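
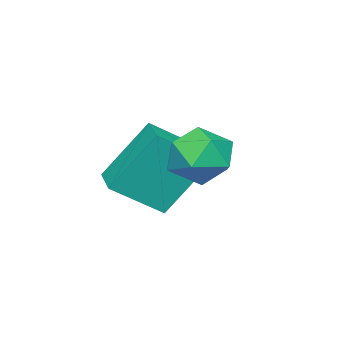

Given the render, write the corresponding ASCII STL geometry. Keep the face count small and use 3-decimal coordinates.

solid 
facet normal -0.693 -0.719 0.054
outer loop
vertex -3.348 2.172 4.16
vertex -4.116 2.859 3.452
vertex -2.766 1.517 2.893
endloop
endfacet
facet normal 0.614 -0.550 0.566
outer loop
vertex -2.184 2.121 2.848
vertex -3.348 2.172 4.16
vertex -2.766 1.517 2.893
endloop
endfacet
facet normal -0.693 -0.719 0.054
outer loop
vertex -2.766 1.517 2.893
vertex -4.116 2.859 3.452
vertex -3.534 2.204 2.185
endloop
endfacet
facet normal 0.378 -0.425 -0.822
outer loop
vertex -3.534 2.204 2.185
vertex -2.184 2.121 2.848
vertex -2.766 1.517 2.893
endloop
endfacet
facet normal -0.378 0.425 0.822
outer loop
vertex -3.348 2.172 4.16
vertex -3.534 3.463 3.407
vertex -4.116 2.859 3.452
endloop
endfacet
facet normal 0.614 -0.550 0.566
outer loop
vertex -2.766 2.776 4.115
vertex -3.348 2.172 4.16
vertex -2.184 2.121 2.848
endloop
endfacet
facet normal -0.378 0.425 0.822
outer loop
vertex -2.766 2.776 4.115
vertex -3.534 3.463 3.407
vertex -3.348 2.172 4.16
endloop
endfacet
facet normal -0.614 0.550 -0.566
outer loop
vertex -4.116 2.859 3.452
vertex -3.534 3.463 3.407
vertex -3.534 2.204 2.185
endloop
endfacet
facet normal 0.378 -0.425 -0.822
outer loop
vertex -2.952 2.808 2.14
vertex -2.184 2.121 2.848
vertex -3.534 2.204 2.185
endloop
endfacet
facet normal -0.614 0.550 -0.566
outer loop
vertex -3.534 2.204 2.185
vertex -3.534 3.463 3.407
vertex -2.952 2.808 2.14
endloop
endfacet
facet normal 0.693 0.719 -0.054
outer loop
vertex -2.952 2.808 2.14
vertex -2.766 2.776 4.115
vertex -2.184 2.121 2.848
endloop
endfacet
facet normal 0.693 0.719 -0.054
outer loop
vertex -3.534 3.463 3.407
vertex -2.766 2.776 4.115
vertex -2.952 2.808 2.14
endloop
endfacet
facet normal -0.964 0.262 -0.045
outer loop
vertex -2.962 4.15 3.512
vertex -3.122 3.636 3.95
vertex -2.963 4.265 4.197
endloop
endfacet
facet normal -0.542 0.829 -0.140
outer loop
vertex -2.962 4.15 3.512
vertex -2.963 4.265 4.197
vertex -2.457 4.529 3.801
endloop
endfacet
facet normal -0.123 0.700 -0.703
outer loop
vertex -2.962 4.15 3.512
vertex -2.457 4.529 3.801
vertex -2.304 4.063 3.31
endloop
endfacet
facet normal -0.287 0.054 -0.957
outer loop
vertex -2.962 4.15 3.512
vertex -2.304 4.063 3.31
vertex -2.715 3.511 3.402
endloop
endfacet
facet normal -0.807 -0.217 -0.550
outer loop
vertex -2.962 4.15 3.512
vertex -2.715 3.511 3.402
vertex -3.122 3.636 3.95
endloop
endfacet
facet normal -0.125 0.892 0.435
outer loop
vertex -2.457 4.529 3.801
vertex -2.963 4.265 4.197
vertex -2.305 4.249 4.418
endloop
endfacet
facet normal -0.808 -0.027 0.589
outer loop
vertex -2.963 4.265 4.197
vertex -3.122 3.636 3.95
vertex -2.716 3.697 4.51
endloop
endfacet
facet normal -0.553 -0.802 -0.228
outer loop
vertex -3.122 3.636 3.95
vertex -2.715 3.511 3.402
vertex -2.563 3.231 4.019
endloop
endfacet
facet normal 0.289 -0.363 -0.886
outer loop
vertex -2.715 3.511 3.402
vertex -2.304 4.063 3.31
vertex -2.057 3.495 3.623
endloop
endfacet
facet normal 0.554 0.683 -0.476
outer loop
vertex -2.304 4.063 3.31
vertex -2.457 4.529 3.801
vertex -1.898 4.124 3.87
endloop
endfacet
facet normal 0.287 -0.054 0.957
outer loop
vertex -2.058 3.61 4.308
vertex -2.305 4.249 4.418
vertex -2.716 3.697 4.51
endloop
endfacet
facet normal 0.123 -0.700 0.703
outer loop
vertex -2.058 3.61 4.308
vertex -2.716 3.697 4.51
vertex -2.563 3.231 4.019
endloop
endfacet
facet normal 0.542 -0.829 0.140
outer loop
vertex -2.058 3.61 4.308
vertex -2.563 3.231 4.019
vertex -2.057 3.495 3.623
endloop
endfacet
facet normal 0.964 -0.262 0.045
outer loop
vertex -2.058 3.61 4.308
vertex -2.057 3.495 3.623
vertex -1.898 4.124 3.87
endloop
endfacet
facet normal 0.807 0.217 0.550
outer loop
vertex -2.058 3.61 4.308
vertex -1.898 4.124 3.87
vertex -2.305 4.249 4.418
endloop
endfacet
facet normal -0.289 0.363 0.886
outer loop
vertex -2.716 3.697 4.51
vertex -2.305 4.249 4.418
vertex -2.963 4.265 4.197
endloop
endfacet
facet normal -0.554 -0.683 0.476
outer loop
vertex -2.563 3.231 4.019
vertex -2.716 3.697 4.51
vertex -3.122 3.636 3.95
endloop
endfacet
facet normal 0.125 -0.892 -0.435
outer loop
vertex -2.057 3.495 3.623
vertex -2.563 3.231 4.019
vertex -2.715 3.511 3.402
endloop
endfacet
facet normal 0.808 0.027 -0.589
outer loop
vertex -1.898 4.124 3.87
vertex -2.057 3.495 3.623
vertex -2.304 4.063 3.31
endloop
endfacet
facet normal 0.553 0.802 0.228
outer loop
vertex -2.305 4.249 4.418
vertex -1.898 4.124 3.87
vertex -2.457 4.529 3.801
endloop
endfacet

endsolid


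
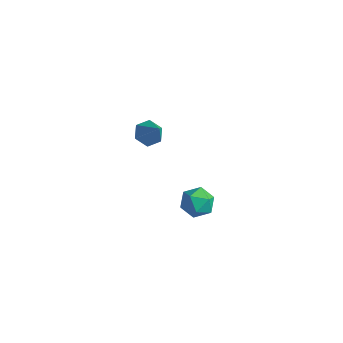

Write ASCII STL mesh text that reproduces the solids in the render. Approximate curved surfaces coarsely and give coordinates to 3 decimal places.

solid 
facet normal -0.618 0.161 -0.770
outer loop
vertex -1.772 -2.782 2.682
vertex -2.413 -3.038 3.143
vertex -2.199 -2.236 3.139
endloop
endfacet
facet normal 0.794 0.608 0.015
outer loop
vertex -1.772 -2.782 2.682
vertex -2.199 -2.236 3.139
vertex -1.407 -3.302 4.397
endloop
endfacet
facet normal -0.618 0.161 -0.770
outer loop
vertex -2.199 -2.236 3.139
vertex -2.413 -3.038 3.143
vertex -2.84 -2.492 3.6
endloop
endfacet
facet normal 0.115 0.792 0.599
outer loop
vertex -2.199 -2.236 3.139
vertex -2.84 -2.492 3.6
vertex -1.407 -3.302 4.397
endloop
endfacet
facet normal -0.617 0.162 -0.770
outer loop
vertex -2.84 -2.492 3.6
vertex -2.413 -3.038 3.143
vertex -3.054 -3.294 3.603
endloop
endfacet
facet normal -0.431 0.118 0.895
outer loop
vertex -2.84 -2.492 3.6
vertex -3.054 -3.294 3.603
vertex -1.407 -3.302 4.397
endloop
endfacet
facet normal -0.617 0.163 -0.770
outer loop
vertex -3.054 -3.294 3.603
vertex -2.413 -3.038 3.143
vertex -2.628 -3.84 3.146
endloop
endfacet
facet normal -0.296 -0.738 0.606
outer loop
vertex -3.054 -3.294 3.603
vertex -2.628 -3.84 3.146
vertex -1.407 -3.302 4.397
endloop
endfacet
facet normal -0.617 0.162 -0.770
outer loop
vertex -2.628 -3.84 3.146
vertex -2.413 -3.038 3.143
vertex -1.986 -3.584 2.686
endloop
endfacet
facet normal 0.384 -0.923 0.022
outer loop
vertex -2.628 -3.84 3.146
vertex -1.986 -3.584 2.686
vertex -1.407 -3.302 4.397
endloop
endfacet
facet normal -0.618 0.161 -0.770
outer loop
vertex -1.986 -3.584 2.686
vertex -2.413 -3.038 3.143
vertex -1.772 -2.782 2.682
endloop
endfacet
facet normal 0.929 -0.249 -0.273
outer loop
vertex -1.986 -3.584 2.686
vertex -1.772 -2.782 2.682
vertex -1.407 -3.302 4.397
endloop
endfacet
facet normal 0.168 0.092 0.981
outer loop
vertex -1.087 -0.349 -2.824
vertex -0.959 -1.39 -2.748
vertex -0.132 -0.772 -2.948
endloop
endfacet
facet normal 0.381 0.676 0.631
outer loop
vertex -1.087 -0.349 -2.824
vertex -0.132 -0.772 -2.948
vertex -0.451 0.002 -3.585
endloop
endfacet
facet normal -0.182 0.942 0.282
outer loop
vertex -1.087 -0.349 -2.824
vertex -0.451 0.002 -3.585
vertex -1.476 -0.138 -3.778
endloop
endfacet
facet normal -0.743 0.522 0.419
outer loop
vertex -1.087 -0.349 -2.824
vertex -1.476 -0.138 -3.778
vertex -1.789 -0.998 -3.261
endloop
endfacet
facet normal -0.527 -0.003 0.850
outer loop
vertex -1.087 -0.349 -2.824
vertex -1.789 -0.998 -3.261
vertex -0.959 -1.39 -2.748
endloop
endfacet
facet normal 0.867 0.477 0.146
outer loop
vertex -0.451 0.002 -3.585
vertex -0.132 -0.772 -2.948
vertex 0.069 -0.822 -3.979
endloop
endfacet
facet normal 0.522 -0.467 0.714
outer loop
vertex -0.132 -0.772 -2.948
vertex -0.959 -1.39 -2.748
vertex -0.244 -1.682 -3.462
endloop
endfacet
facet normal -0.603 -0.620 0.502
outer loop
vertex -0.959 -1.39 -2.748
vertex -1.789 -0.998 -3.261
vertex -1.269 -1.822 -3.655
endloop
endfacet
facet normal -0.953 0.229 -0.197
outer loop
vertex -1.789 -0.998 -3.261
vertex -1.476 -0.138 -3.778
vertex -1.588 -1.048 -4.292
endloop
endfacet
facet normal -0.046 0.908 -0.417
outer loop
vertex -1.476 -0.138 -3.778
vertex -0.451 0.002 -3.585
vertex -0.761 -0.43 -4.492
endloop
endfacet
facet normal 0.743 -0.522 -0.419
outer loop
vertex -0.633 -1.471 -4.416
vertex 0.069 -0.822 -3.979
vertex -0.244 -1.682 -3.462
endloop
endfacet
facet normal 0.182 -0.942 -0.282
outer loop
vertex -0.633 -1.471 -4.416
vertex -0.244 -1.682 -3.462
vertex -1.269 -1.822 -3.655
endloop
endfacet
facet normal -0.381 -0.676 -0.631
outer loop
vertex -0.633 -1.471 -4.416
vertex -1.269 -1.822 -3.655
vertex -1.588 -1.048 -4.292
endloop
endfacet
facet normal -0.168 -0.092 -0.981
outer loop
vertex -0.633 -1.471 -4.416
vertex -1.588 -1.048 -4.292
vertex -0.761 -0.43 -4.492
endloop
endfacet
facet normal 0.527 0.003 -0.850
outer loop
vertex -0.633 -1.471 -4.416
vertex -0.761 -0.43 -4.492
vertex 0.069 -0.822 -3.979
endloop
endfacet
facet normal 0.953 -0.229 0.197
outer loop
vertex -0.244 -1.682 -3.462
vertex 0.069 -0.822 -3.979
vertex -0.132 -0.772 -2.948
endloop
endfacet
facet normal 0.046 -0.908 0.417
outer loop
vertex -1.269 -1.822 -3.655
vertex -0.244 -1.682 -3.462
vertex -0.959 -1.39 -2.748
endloop
endfacet
facet normal -0.867 -0.477 -0.146
outer loop
vertex -1.588 -1.048 -4.292
vertex -1.269 -1.822 -3.655
vertex -1.789 -0.998 -3.261
endloop
endfacet
facet normal -0.522 0.467 -0.714
outer loop
vertex -0.761 -0.43 -4.492
vertex -1.588 -1.048 -4.292
vertex -1.476 -0.138 -3.778
endloop
endfacet
facet normal 0.603 0.620 -0.502
outer loop
vertex 0.069 -0.822 -3.979
vertex -0.761 -0.43 -4.492
vertex -0.451 0.002 -3.585
endloop
endfacet

endsolid


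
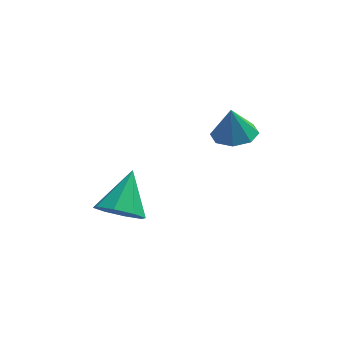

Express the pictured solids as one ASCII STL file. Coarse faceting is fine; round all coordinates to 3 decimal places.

solid 
facet normal 0.110 -0.042 -0.993
outer loop
vertex 1.5 -0.222 -0.253
vertex 0.585 -0.099 -0.36
vertex 1.322 0.466 -0.302
endloop
endfacet
facet normal 0.752 0.238 0.615
outer loop
vertex 1.5 -0.222 -0.253
vertex 1.322 0.466 -0.302
vertex 0.435 -0.041 0.98
endloop
endfacet
facet normal 0.111 -0.043 -0.993
outer loop
vertex 1.322 0.466 -0.302
vertex 0.585 -0.099 -0.36
vertex 0.711 0.822 -0.386
endloop
endfacet
facet normal 0.363 0.753 0.549
outer loop
vertex 1.322 0.466 -0.302
vertex 0.711 0.822 -0.386
vertex 0.435 -0.041 0.98
endloop
endfacet
facet normal 0.112 -0.043 -0.993
outer loop
vertex 0.711 0.822 -0.386
vertex 0.585 -0.099 -0.36
vertex 0.027 0.639 -0.455
endloop
endfacet
facet normal -0.272 0.837 0.474
outer loop
vertex 0.711 0.822 -0.386
vertex 0.027 0.639 -0.455
vertex 0.435 -0.041 0.98
endloop
endfacet
facet normal 0.111 -0.044 -0.993
outer loop
vertex 0.027 0.639 -0.455
vertex 0.585 -0.099 -0.36
vertex -0.331 0.023 -0.468
endloop
endfacet
facet normal -0.783 0.446 0.434
outer loop
vertex 0.027 0.639 -0.455
vertex -0.331 0.023 -0.468
vertex 0.435 -0.041 0.98
endloop
endfacet
facet normal 0.111 -0.043 -0.993
outer loop
vertex -0.331 0.023 -0.468
vertex 0.585 -0.099 -0.36
vertex -0.152 -0.664 -0.418
endloop
endfacet
facet normal -0.871 -0.194 0.452
outer loop
vertex -0.331 0.023 -0.468
vertex -0.152 -0.664 -0.418
vertex 0.435 -0.041 0.98
endloop
endfacet
facet normal 0.111 -0.043 -0.993
outer loop
vertex -0.152 -0.664 -0.418
vertex 0.585 -0.099 -0.36
vertex 0.459 -1.02 -0.334
endloop
endfacet
facet normal -0.483 -0.706 0.518
outer loop
vertex -0.152 -0.664 -0.418
vertex 0.459 -1.02 -0.334
vertex 0.435 -0.041 0.98
endloop
endfacet
facet normal 0.110 -0.043 -0.993
outer loop
vertex 0.459 -1.02 -0.334
vertex 0.585 -0.099 -0.36
vertex 1.143 -0.837 -0.266
endloop
endfacet
facet normal 0.153 -0.791 0.592
outer loop
vertex 0.459 -1.02 -0.334
vertex 1.143 -0.837 -0.266
vertex 0.435 -0.041 0.98
endloop
endfacet
facet normal 0.110 -0.043 -0.993
outer loop
vertex 1.143 -0.837 -0.266
vertex 0.585 -0.099 -0.36
vertex 1.5 -0.222 -0.253
endloop
endfacet
facet normal 0.664 -0.399 0.632
outer loop
vertex 1.143 -0.837 -0.266
vertex 1.5 -0.222 -0.253
vertex 0.435 -0.041 0.98
endloop
endfacet
facet normal -0.271 -0.717 -0.643
outer loop
vertex -2.963 -1.626 -4.023
vertex -3.799 -1.833 -3.44
vertex -3.598 -1.195 -4.236
endloop
endfacet
facet normal 0.604 0.708 -0.367
outer loop
vertex -2.963 -1.626 -4.023
vertex -3.598 -1.195 -4.236
vertex -3.261 -0.407 -2.16
endloop
endfacet
facet normal -0.271 -0.717 -0.643
outer loop
vertex -3.598 -1.195 -4.236
vertex -3.799 -1.833 -3.44
vertex -4.35 -1.138 -3.983
endloop
endfacet
facet normal -0.046 0.936 -0.348
outer loop
vertex -3.598 -1.195 -4.236
vertex -4.35 -1.138 -3.983
vertex -3.261 -0.407 -2.16
endloop
endfacet
facet normal -0.271 -0.717 -0.642
outer loop
vertex -4.35 -1.138 -3.983
vertex -3.799 -1.833 -3.44
vertex -4.78 -1.488 -3.411
endloop
endfacet
facet normal -0.600 0.799 0.038
outer loop
vertex -4.35 -1.138 -3.983
vertex -4.78 -1.488 -3.411
vertex -3.261 -0.407 -2.16
endloop
endfacet
facet normal -0.271 -0.716 -0.643
outer loop
vertex -4.78 -1.488 -3.411
vertex -3.799 -1.833 -3.44
vertex -4.635 -2.04 -2.857
endloop
endfacet
facet normal -0.734 0.376 0.566
outer loop
vertex -4.78 -1.488 -3.411
vertex -4.635 -2.04 -2.857
vertex -3.261 -0.407 -2.16
endloop
endfacet
facet normal -0.271 -0.716 -0.643
outer loop
vertex -4.635 -2.04 -2.857
vertex -3.799 -1.833 -3.44
vertex -4.001 -2.471 -2.644
endloop
endfacet
facet normal -0.369 -0.085 0.926
outer loop
vertex -4.635 -2.04 -2.857
vertex -4.001 -2.471 -2.644
vertex -3.261 -0.407 -2.16
endloop
endfacet
facet normal -0.270 -0.717 -0.643
outer loop
vertex -4.001 -2.471 -2.644
vertex -3.799 -1.833 -3.44
vertex -3.248 -2.528 -2.897
endloop
endfacet
facet normal 0.281 -0.313 0.907
outer loop
vertex -4.001 -2.471 -2.644
vertex -3.248 -2.528 -2.897
vertex -3.261 -0.407 -2.16
endloop
endfacet
facet normal -0.271 -0.717 -0.643
outer loop
vertex -3.248 -2.528 -2.897
vertex -3.799 -1.833 -3.44
vertex -2.819 -2.178 -3.468
endloop
endfacet
facet normal 0.836 -0.176 0.520
outer loop
vertex -3.248 -2.528 -2.897
vertex -2.819 -2.178 -3.468
vertex -3.261 -0.407 -2.16
endloop
endfacet
facet normal -0.271 -0.717 -0.643
outer loop
vertex -2.819 -2.178 -3.468
vertex -3.799 -1.833 -3.44
vertex -2.963 -1.626 -4.023
endloop
endfacet
facet normal 0.969 0.247 -0.006
outer loop
vertex -2.819 -2.178 -3.468
vertex -2.963 -1.626 -4.023
vertex -3.261 -0.407 -2.16
endloop
endfacet

endsolid


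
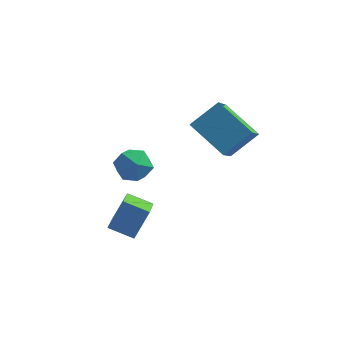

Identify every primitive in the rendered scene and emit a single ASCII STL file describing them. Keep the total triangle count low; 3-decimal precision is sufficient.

solid 
facet normal -0.799 0.353 0.487
outer loop
vertex -1.652 3.26 -2.678
vertex -1.195 3.065 -1.787
vertex -1.069 3.971 -2.237
endloop
endfacet
facet normal -0.720 0.679 -0.142
outer loop
vertex -1.652 3.26 -2.678
vertex -1.069 3.971 -2.237
vertex -1.014 3.818 -3.244
endloop
endfacet
facet normal -0.736 0.180 -0.653
outer loop
vertex -1.652 3.26 -2.678
vertex -1.014 3.818 -3.244
vertex -1.106 2.817 -3.416
endloop
endfacet
facet normal -0.825 -0.454 -0.338
outer loop
vertex -1.652 3.26 -2.678
vertex -1.106 2.817 -3.416
vertex -1.218 2.351 -2.516
endloop
endfacet
facet normal -0.863 -0.347 0.367
outer loop
vertex -1.652 3.26 -2.678
vertex -1.218 2.351 -2.516
vertex -1.195 3.065 -1.787
endloop
endfacet
facet normal -0.077 0.985 -0.154
outer loop
vertex -1.014 3.818 -3.244
vertex -1.069 3.971 -2.237
vertex -0.162 3.969 -2.704
endloop
endfacet
facet normal -0.202 0.458 0.866
outer loop
vertex -1.069 3.971 -2.237
vertex -1.195 3.065 -1.787
vertex -0.274 3.503 -1.804
endloop
endfacet
facet normal -0.306 -0.675 0.671
outer loop
vertex -1.195 3.065 -1.787
vertex -1.218 2.351 -2.516
vertex -0.366 2.502 -1.976
endloop
endfacet
facet normal -0.244 -0.849 -0.470
outer loop
vertex -1.218 2.351 -2.516
vertex -1.106 2.817 -3.416
vertex -0.311 2.349 -2.983
endloop
endfacet
facet normal -0.103 0.178 -0.979
outer loop
vertex -1.106 2.817 -3.416
vertex -1.014 3.818 -3.244
vertex -0.185 3.255 -3.433
endloop
endfacet
facet normal 0.825 0.454 0.338
outer loop
vertex 0.272 3.06 -2.542
vertex -0.162 3.969 -2.704
vertex -0.274 3.503 -1.804
endloop
endfacet
facet normal 0.736 -0.180 0.653
outer loop
vertex 0.272 3.06 -2.542
vertex -0.274 3.503 -1.804
vertex -0.366 2.502 -1.976
endloop
endfacet
facet normal 0.720 -0.679 0.142
outer loop
vertex 0.272 3.06 -2.542
vertex -0.366 2.502 -1.976
vertex -0.311 2.349 -2.983
endloop
endfacet
facet normal 0.799 -0.353 -0.487
outer loop
vertex 0.272 3.06 -2.542
vertex -0.311 2.349 -2.983
vertex -0.185 3.255 -3.433
endloop
endfacet
facet normal 0.863 0.347 -0.367
outer loop
vertex 0.272 3.06 -2.542
vertex -0.185 3.255 -3.433
vertex -0.162 3.969 -2.704
endloop
endfacet
facet normal 0.244 0.849 0.470
outer loop
vertex -0.274 3.503 -1.804
vertex -0.162 3.969 -2.704
vertex -1.069 3.971 -2.237
endloop
endfacet
facet normal 0.103 -0.178 0.979
outer loop
vertex -0.366 2.502 -1.976
vertex -0.274 3.503 -1.804
vertex -1.195 3.065 -1.787
endloop
endfacet
facet normal 0.077 -0.985 0.154
outer loop
vertex -0.311 2.349 -2.983
vertex -0.366 2.502 -1.976
vertex -1.218 2.351 -2.516
endloop
endfacet
facet normal 0.202 -0.458 -0.866
outer loop
vertex -0.185 3.255 -3.433
vertex -0.311 2.349 -2.983
vertex -1.106 2.817 -3.416
endloop
endfacet
facet normal 0.306 0.675 -0.671
outer loop
vertex -0.162 3.969 -2.704
vertex -0.185 3.255 -3.433
vertex -1.014 3.818 -3.244
endloop
endfacet
facet normal -0.339 -0.473 -0.813
outer loop
vertex -0.779 -1.327 -3.194
vertex -0.992 0.316 -4.061
vertex 0.407 -1.409 -3.64
endloop
endfacet
facet normal 0.114 -0.879 0.464
outer loop
vertex 0.932 -0.676 -2.379
vertex -0.779 -1.327 -3.194
vertex 0.407 -1.409 -3.64
endloop
endfacet
facet normal -0.339 -0.473 -0.813
outer loop
vertex 0.407 -1.409 -3.64
vertex -0.992 0.316 -4.061
vertex 0.194 0.234 -4.507
endloop
endfacet
facet normal 0.934 -0.064 -0.351
outer loop
vertex 0.194 0.234 -4.507
vertex 0.932 -0.676 -2.379
vertex 0.407 -1.409 -3.64
endloop
endfacet
facet normal -0.934 0.064 0.351
outer loop
vertex -0.779 -1.327 -3.194
vertex -0.467 1.049 -2.8
vertex -0.992 0.316 -4.061
endloop
endfacet
facet normal 0.114 -0.879 0.464
outer loop
vertex -0.254 -0.594 -1.933
vertex -0.779 -1.327 -3.194
vertex 0.932 -0.676 -2.379
endloop
endfacet
facet normal -0.934 0.064 0.351
outer loop
vertex -0.254 -0.594 -1.933
vertex -0.467 1.049 -2.8
vertex -0.779 -1.327 -3.194
endloop
endfacet
facet normal -0.114 0.879 -0.464
outer loop
vertex -0.992 0.316 -4.061
vertex -0.467 1.049 -2.8
vertex 0.194 0.234 -4.507
endloop
endfacet
facet normal 0.934 -0.064 -0.351
outer loop
vertex 0.719 0.967 -3.246
vertex 0.932 -0.676 -2.379
vertex 0.194 0.234 -4.507
endloop
endfacet
facet normal -0.114 0.879 -0.464
outer loop
vertex 0.194 0.234 -4.507
vertex -0.467 1.049 -2.8
vertex 0.719 0.967 -3.246
endloop
endfacet
facet normal 0.339 0.473 0.813
outer loop
vertex 0.719 0.967 -3.246
vertex -0.254 -0.594 -1.933
vertex 0.932 -0.676 -2.379
endloop
endfacet
facet normal 0.339 0.473 0.813
outer loop
vertex -0.467 1.049 -2.8
vertex -0.254 -0.594 -1.933
vertex 0.719 0.967 -3.246
endloop
endfacet
facet normal -0.638 -0.486 -0.597
outer loop
vertex 2.163 1.759 1.756
vertex 2.211 3.307 0.444
vertex 3.818 0.842 0.735
endloop
endfacet
facet normal -0.024 -0.763 0.646
outer loop
vertex 4.909 1.673 1.756
vertex 2.163 1.759 1.756
vertex 3.818 0.842 0.735
endloop
endfacet
facet normal -0.638 -0.486 -0.597
outer loop
vertex 3.818 0.842 0.735
vertex 2.211 3.307 0.444
vertex 3.866 2.39 -0.577
endloop
endfacet
facet normal 0.770 -0.427 -0.475
outer loop
vertex 3.866 2.39 -0.577
vertex 4.909 1.673 1.756
vertex 3.818 0.842 0.735
endloop
endfacet
facet normal -0.770 0.427 0.475
outer loop
vertex 2.163 1.759 1.756
vertex 3.302 4.138 1.465
vertex 2.211 3.307 0.444
endloop
endfacet
facet normal -0.024 -0.763 0.646
outer loop
vertex 3.254 2.59 2.777
vertex 2.163 1.759 1.756
vertex 4.909 1.673 1.756
endloop
endfacet
facet normal -0.770 0.427 0.475
outer loop
vertex 3.254 2.59 2.777
vertex 3.302 4.138 1.465
vertex 2.163 1.759 1.756
endloop
endfacet
facet normal 0.024 0.763 -0.646
outer loop
vertex 2.211 3.307 0.444
vertex 3.302 4.138 1.465
vertex 3.866 2.39 -0.577
endloop
endfacet
facet normal 0.770 -0.427 -0.475
outer loop
vertex 4.957 3.221 0.444
vertex 4.909 1.673 1.756
vertex 3.866 2.39 -0.577
endloop
endfacet
facet normal 0.024 0.763 -0.646
outer loop
vertex 3.866 2.39 -0.577
vertex 3.302 4.138 1.465
vertex 4.957 3.221 0.444
endloop
endfacet
facet normal 0.638 0.486 0.597
outer loop
vertex 4.957 3.221 0.444
vertex 3.254 2.59 2.777
vertex 4.909 1.673 1.756
endloop
endfacet
facet normal 0.638 0.486 0.597
outer loop
vertex 3.302 4.138 1.465
vertex 3.254 2.59 2.777
vertex 4.957 3.221 0.444
endloop
endfacet

endsolid


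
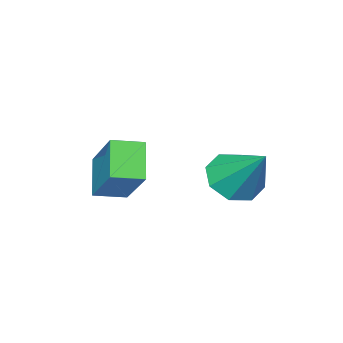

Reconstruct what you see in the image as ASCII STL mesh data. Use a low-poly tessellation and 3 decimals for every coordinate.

solid 
facet normal -0.819 0.545 -0.181
outer loop
vertex 2.393 -3.157 4.054
vertex 3.025 -2.502 3.169
vertex 1.826 -4.466 2.681
endloop
endfacet
facet normal -0.498 -0.516 0.697
outer loop
vertex 2.595 -4.978 2.851
vertex 2.393 -3.157 4.054
vertex 1.826 -4.466 2.681
endloop
endfacet
facet normal -0.819 0.545 -0.181
outer loop
vertex 1.826 -4.466 2.681
vertex 3.025 -2.502 3.169
vertex 2.458 -3.811 1.796
endloop
endfacet
facet normal -0.287 -0.661 -0.694
outer loop
vertex 2.458 -3.811 1.796
vertex 2.595 -4.978 2.851
vertex 1.826 -4.466 2.681
endloop
endfacet
facet normal 0.287 0.661 0.694
outer loop
vertex 2.393 -3.157 4.054
vertex 3.794 -3.014 3.339
vertex 3.025 -2.502 3.169
endloop
endfacet
facet normal -0.498 -0.516 0.697
outer loop
vertex 3.162 -3.669 4.224
vertex 2.393 -3.157 4.054
vertex 2.595 -4.978 2.851
endloop
endfacet
facet normal 0.287 0.661 0.694
outer loop
vertex 3.162 -3.669 4.224
vertex 3.794 -3.014 3.339
vertex 2.393 -3.157 4.054
endloop
endfacet
facet normal 0.498 0.516 -0.697
outer loop
vertex 3.025 -2.502 3.169
vertex 3.794 -3.014 3.339
vertex 2.458 -3.811 1.796
endloop
endfacet
facet normal -0.287 -0.661 -0.694
outer loop
vertex 3.227 -4.323 1.966
vertex 2.595 -4.978 2.851
vertex 2.458 -3.811 1.796
endloop
endfacet
facet normal 0.498 0.516 -0.697
outer loop
vertex 2.458 -3.811 1.796
vertex 3.794 -3.014 3.339
vertex 3.227 -4.323 1.966
endloop
endfacet
facet normal 0.819 -0.545 0.181
outer loop
vertex 3.227 -4.323 1.966
vertex 3.162 -3.669 4.224
vertex 2.595 -4.978 2.851
endloop
endfacet
facet normal 0.819 -0.545 0.181
outer loop
vertex 3.794 -3.014 3.339
vertex 3.162 -3.669 4.224
vertex 3.227 -4.323 1.966
endloop
endfacet
facet normal -0.117 -0.690 -0.715
outer loop
vertex 0.977 -2.391 2.898
vertex 0.384 -1.878 2.5
vertex 1.257 -1.974 2.45
endloop
endfacet
facet normal 0.871 -0.061 0.488
outer loop
vertex 0.977 -2.391 2.898
vertex 1.257 -1.974 2.45
vertex 0.596 -0.622 3.8
endloop
endfacet
facet normal -0.117 -0.689 -0.715
outer loop
vertex 1.257 -1.974 2.45
vertex 0.384 -1.878 2.5
vertex 1.026 -1.5 2.031
endloop
endfacet
facet normal 0.899 0.439 0.001
outer loop
vertex 1.257 -1.974 2.45
vertex 1.026 -1.5 2.031
vertex 0.596 -0.622 3.8
endloop
endfacet
facet normal -0.116 -0.690 -0.714
outer loop
vertex 1.026 -1.5 2.031
vertex 0.384 -1.878 2.5
vertex 0.418 -1.248 1.886
endloop
endfacet
facet normal 0.427 0.847 -0.317
outer loop
vertex 1.026 -1.5 2.031
vertex 0.418 -1.248 1.886
vertex 0.596 -0.622 3.8
endloop
endfacet
facet normal -0.117 -0.690 -0.714
outer loop
vertex 0.418 -1.248 1.886
vertex 0.384 -1.878 2.5
vertex -0.21 -1.364 2.101
endloop
endfacet
facet normal -0.265 0.923 -0.277
outer loop
vertex 0.418 -1.248 1.886
vertex -0.21 -1.364 2.101
vertex 0.596 -0.622 3.8
endloop
endfacet
facet normal -0.117 -0.690 -0.715
outer loop
vertex -0.21 -1.364 2.101
vertex 0.384 -1.878 2.5
vertex -0.489 -1.782 2.55
endloop
endfacet
facet normal -0.777 0.622 0.097
outer loop
vertex -0.21 -1.364 2.101
vertex -0.489 -1.782 2.55
vertex 0.596 -0.622 3.8
endloop
endfacet
facet normal -0.117 -0.690 -0.714
outer loop
vertex -0.489 -1.782 2.55
vertex 0.384 -1.878 2.5
vertex -0.258 -2.255 2.969
endloop
endfacet
facet normal -0.803 0.124 0.583
outer loop
vertex -0.489 -1.782 2.55
vertex -0.258 -2.255 2.969
vertex 0.596 -0.622 3.8
endloop
endfacet
facet normal -0.117 -0.689 -0.715
outer loop
vertex -0.258 -2.255 2.969
vertex 0.384 -1.878 2.5
vertex 0.35 -2.508 3.113
endloop
endfacet
facet normal -0.331 -0.284 0.900
outer loop
vertex -0.258 -2.255 2.969
vertex 0.35 -2.508 3.113
vertex 0.596 -0.622 3.8
endloop
endfacet
facet normal -0.117 -0.689 -0.715
outer loop
vertex 0.35 -2.508 3.113
vertex 0.384 -1.878 2.5
vertex 0.977 -2.391 2.898
endloop
endfacet
facet normal 0.362 -0.360 0.860
outer loop
vertex 0.35 -2.508 3.113
vertex 0.977 -2.391 2.898
vertex 0.596 -0.622 3.8
endloop
endfacet

endsolid


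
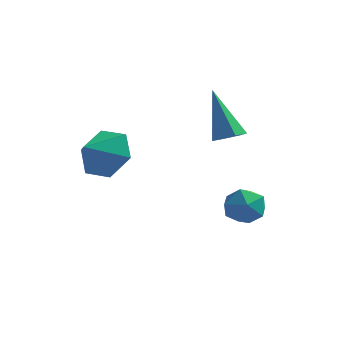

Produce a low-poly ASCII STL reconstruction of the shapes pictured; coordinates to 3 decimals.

solid 
facet normal 0.280 0.814 -0.509
outer loop
vertex -2.049 -3.86 -1.229
vertex -2.48 -3.256 -0.5
vertex -1.485 -3.545 -0.414
endloop
endfacet
facet normal 0.448 -0.894 0.036
outer loop
vertex -2.049 -3.86 -1.229
vertex -1.485 -3.545 -0.414
vertex -2.8 -4.184 0.08
endloop
endfacet
facet normal 0.280 0.814 -0.509
outer loop
vertex -1.485 -3.545 -0.414
vertex -2.48 -3.256 -0.5
vertex -1.916 -2.941 0.315
endloop
endfacet
facet normal 0.506 -0.493 0.708
outer loop
vertex -1.485 -3.545 -0.414
vertex -1.916 -2.941 0.315
vertex -2.8 -4.184 0.08
endloop
endfacet
facet normal 0.281 0.814 -0.509
outer loop
vertex -1.916 -2.941 0.315
vertex -2.48 -3.256 -0.5
vertex -2.911 -2.652 0.228
endloop
endfacet
facet normal -0.117 -0.104 0.988
outer loop
vertex -1.916 -2.941 0.315
vertex -2.911 -2.652 0.228
vertex -2.8 -4.184 0.08
endloop
endfacet
facet normal 0.281 0.814 -0.509
outer loop
vertex -2.911 -2.652 0.228
vertex -2.48 -3.256 -0.5
vertex -3.475 -2.967 -0.587
endloop
endfacet
facet normal -0.795 -0.115 0.595
outer loop
vertex -2.911 -2.652 0.228
vertex -3.475 -2.967 -0.587
vertex -2.8 -4.184 0.08
endloop
endfacet
facet normal 0.281 0.814 -0.509
outer loop
vertex -3.475 -2.967 -0.587
vertex -2.48 -3.256 -0.5
vertex -3.044 -3.571 -1.315
endloop
endfacet
facet normal -0.853 -0.516 -0.077
outer loop
vertex -3.475 -2.967 -0.587
vertex -3.044 -3.571 -1.315
vertex -2.8 -4.184 0.08
endloop
endfacet
facet normal 0.280 0.814 -0.509
outer loop
vertex -3.044 -3.571 -1.315
vertex -2.48 -3.256 -0.5
vertex -2.049 -3.86 -1.229
endloop
endfacet
facet normal -0.232 -0.905 -0.357
outer loop
vertex -3.044 -3.571 -1.315
vertex -2.049 -3.86 -1.229
vertex -2.8 -4.184 0.08
endloop
endfacet
facet normal -0.478 0.443 0.759
outer loop
vertex 1.14 0.106 -2.867
vertex 0.472 -0.341 -3.027
vertex 1.039 -0.623 -2.505
endloop
endfacet
facet normal 0.223 0.409 0.885
outer loop
vertex 1.14 0.106 -2.867
vertex 1.039 -0.623 -2.505
vertex 1.776 -0.406 -2.791
endloop
endfacet
facet normal 0.560 0.748 0.357
outer loop
vertex 1.14 0.106 -2.867
vertex 1.776 -0.406 -2.791
vertex 1.665 0.01 -3.489
endloop
endfacet
facet normal 0.067 0.993 -0.097
outer loop
vertex 1.14 0.106 -2.867
vertex 1.665 0.01 -3.489
vertex 0.859 0.05 -3.635
endloop
endfacet
facet normal -0.575 0.804 0.152
outer loop
vertex 1.14 0.106 -2.867
vertex 0.859 0.05 -3.635
vertex 0.472 -0.341 -3.027
endloop
endfacet
facet normal 0.418 -0.279 0.865
outer loop
vertex 1.776 -0.406 -2.791
vertex 1.039 -0.623 -2.505
vertex 1.501 -1.17 -2.905
endloop
endfacet
facet normal -0.718 -0.223 0.659
outer loop
vertex 1.039 -0.623 -2.505
vertex 0.472 -0.341 -3.027
vertex 0.695 -1.13 -3.051
endloop
endfacet
facet normal -0.874 0.363 -0.323
outer loop
vertex 0.472 -0.341 -3.027
vertex 0.859 0.05 -3.635
vertex 0.584 -0.714 -3.749
endloop
endfacet
facet normal 0.164 0.669 -0.725
outer loop
vertex 0.859 0.05 -3.635
vertex 1.665 0.01 -3.489
vertex 1.321 -0.497 -4.035
endloop
endfacet
facet normal 0.962 0.272 0.009
outer loop
vertex 1.665 0.01 -3.489
vertex 1.776 -0.406 -2.791
vertex 1.888 -0.779 -3.513
endloop
endfacet
facet normal -0.067 -0.993 0.097
outer loop
vertex 1.22 -1.226 -3.673
vertex 1.501 -1.17 -2.905
vertex 0.695 -1.13 -3.051
endloop
endfacet
facet normal -0.560 -0.748 -0.357
outer loop
vertex 1.22 -1.226 -3.673
vertex 0.695 -1.13 -3.051
vertex 0.584 -0.714 -3.749
endloop
endfacet
facet normal -0.223 -0.409 -0.885
outer loop
vertex 1.22 -1.226 -3.673
vertex 0.584 -0.714 -3.749
vertex 1.321 -0.497 -4.035
endloop
endfacet
facet normal 0.478 -0.443 -0.759
outer loop
vertex 1.22 -1.226 -3.673
vertex 1.321 -0.497 -4.035
vertex 1.888 -0.779 -3.513
endloop
endfacet
facet normal 0.575 -0.804 -0.152
outer loop
vertex 1.22 -1.226 -3.673
vertex 1.888 -0.779 -3.513
vertex 1.501 -1.17 -2.905
endloop
endfacet
facet normal -0.164 -0.669 0.725
outer loop
vertex 0.695 -1.13 -3.051
vertex 1.501 -1.17 -2.905
vertex 1.039 -0.623 -2.505
endloop
endfacet
facet normal -0.962 -0.272 -0.009
outer loop
vertex 0.584 -0.714 -3.749
vertex 0.695 -1.13 -3.051
vertex 0.472 -0.341 -3.027
endloop
endfacet
facet normal -0.418 0.279 -0.865
outer loop
vertex 1.321 -0.497 -4.035
vertex 0.584 -0.714 -3.749
vertex 0.859 0.05 -3.635
endloop
endfacet
facet normal 0.718 0.223 -0.659
outer loop
vertex 1.888 -0.779 -3.513
vertex 1.321 -0.497 -4.035
vertex 1.665 0.01 -3.489
endloop
endfacet
facet normal 0.874 -0.363 0.323
outer loop
vertex 1.501 -1.17 -2.905
vertex 1.888 -0.779 -3.513
vertex 1.776 -0.406 -2.791
endloop
endfacet
facet normal 0.392 -0.243 -0.887
outer loop
vertex 0.594 0.065 -0.415
vertex 0.238 0.468 -0.683
vertex 0.782 0.631 -0.487
endloop
endfacet
facet normal 0.744 -0.165 0.647
outer loop
vertex 0.594 0.065 -0.415
vertex 0.782 0.631 -0.487
vertex -0.578 0.972 1.163
endloop
endfacet
facet normal 0.392 -0.242 -0.887
outer loop
vertex 0.782 0.631 -0.487
vertex 0.238 0.468 -0.683
vertex 0.426 1.033 -0.754
endloop
endfacet
facet normal 0.587 0.739 0.331
outer loop
vertex 0.782 0.631 -0.487
vertex 0.426 1.033 -0.754
vertex -0.578 0.972 1.163
endloop
endfacet
facet normal 0.393 -0.242 -0.887
outer loop
vertex 0.426 1.033 -0.754
vertex 0.238 0.468 -0.683
vertex -0.117 0.87 -0.95
endloop
endfacet
facet normal -0.252 0.962 -0.101
outer loop
vertex 0.426 1.033 -0.754
vertex -0.117 0.87 -0.95
vertex -0.578 0.972 1.163
endloop
endfacet
facet normal 0.392 -0.243 -0.887
outer loop
vertex -0.117 0.87 -0.95
vertex 0.238 0.468 -0.683
vertex -0.305 0.305 -0.878
endloop
endfacet
facet normal -0.934 0.283 -0.217
outer loop
vertex -0.117 0.87 -0.95
vertex -0.305 0.305 -0.878
vertex -0.578 0.972 1.163
endloop
endfacet
facet normal 0.392 -0.242 -0.888
outer loop
vertex -0.305 0.305 -0.878
vertex 0.238 0.468 -0.683
vertex 0.051 -0.098 -0.611
endloop
endfacet
facet normal -0.777 -0.621 0.099
outer loop
vertex -0.305 0.305 -0.878
vertex 0.051 -0.098 -0.611
vertex -0.578 0.972 1.163
endloop
endfacet
facet normal 0.393 -0.243 -0.887
outer loop
vertex 0.051 -0.098 -0.611
vertex 0.238 0.468 -0.683
vertex 0.594 0.065 -0.415
endloop
endfacet
facet normal 0.062 -0.845 0.531
outer loop
vertex 0.051 -0.098 -0.611
vertex 0.594 0.065 -0.415
vertex -0.578 0.972 1.163
endloop
endfacet

endsolid


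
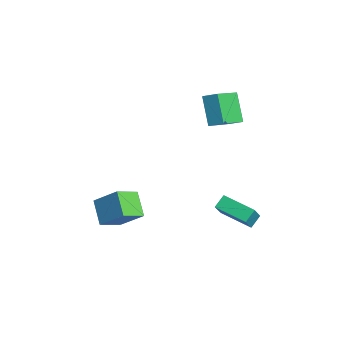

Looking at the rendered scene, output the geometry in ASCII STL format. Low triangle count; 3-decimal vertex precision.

solid 
facet normal -0.780 0.007 0.626
outer loop
vertex -1.256 -3.279 -0.566
vertex -1.76 -2.056 -1.208
vertex -2.193 -4.273 -1.723
endloop
endfacet
facet normal 0.343 -0.832 0.437
outer loop
vertex -0.96 -4.284 -2.712
vertex -1.256 -3.279 -0.566
vertex -2.193 -4.273 -1.723
endloop
endfacet
facet normal -0.780 0.007 0.626
outer loop
vertex -2.193 -4.273 -1.723
vertex -1.76 -2.056 -1.208
vertex -2.697 -3.05 -2.365
endloop
endfacet
facet normal -0.523 -0.555 -0.646
outer loop
vertex -2.697 -3.05 -2.365
vertex -0.96 -4.284 -2.712
vertex -2.193 -4.273 -1.723
endloop
endfacet
facet normal 0.523 0.555 0.646
outer loop
vertex -1.256 -3.279 -0.566
vertex -0.527 -2.067 -2.197
vertex -1.76 -2.056 -1.208
endloop
endfacet
facet normal 0.343 -0.832 0.437
outer loop
vertex -0.023 -3.29 -1.555
vertex -1.256 -3.279 -0.566
vertex -0.96 -4.284 -2.712
endloop
endfacet
facet normal 0.523 0.555 0.646
outer loop
vertex -0.023 -3.29 -1.555
vertex -0.527 -2.067 -2.197
vertex -1.256 -3.279 -0.566
endloop
endfacet
facet normal -0.343 0.832 -0.437
outer loop
vertex -1.76 -2.056 -1.208
vertex -0.527 -2.067 -2.197
vertex -2.697 -3.05 -2.365
endloop
endfacet
facet normal -0.523 -0.555 -0.646
outer loop
vertex -1.464 -3.061 -3.354
vertex -0.96 -4.284 -2.712
vertex -2.697 -3.05 -2.365
endloop
endfacet
facet normal -0.343 0.832 -0.437
outer loop
vertex -2.697 -3.05 -2.365
vertex -0.527 -2.067 -2.197
vertex -1.464 -3.061 -3.354
endloop
endfacet
facet normal 0.780 -0.007 -0.626
outer loop
vertex -1.464 -3.061 -3.354
vertex -0.023 -3.29 -1.555
vertex -0.96 -4.284 -2.712
endloop
endfacet
facet normal 0.780 -0.007 -0.626
outer loop
vertex -0.527 -2.067 -2.197
vertex -0.023 -3.29 -1.555
vertex -1.464 -3.061 -3.354
endloop
endfacet
facet normal -0.595 0.013 0.804
outer loop
vertex -2.86 1.757 4.653
vertex -2.301 2.381 5.056
vertex -3.875 3.165 3.879
endloop
endfacet
facet normal -0.601 -0.672 -0.433
outer loop
vertex -2.739 3.139 2.344
vertex -2.86 1.757 4.653
vertex -3.875 3.165 3.879
endloop
endfacet
facet normal -0.594 0.014 0.804
outer loop
vertex -3.875 3.165 3.879
vertex -2.301 2.381 5.056
vertex -3.315 3.789 4.282
endloop
endfacet
facet normal -0.533 0.742 -0.407
outer loop
vertex -3.315 3.789 4.282
vertex -2.739 3.139 2.344
vertex -3.875 3.165 3.879
endloop
endfacet
facet normal 0.534 -0.741 0.407
outer loop
vertex -2.86 1.757 4.653
vertex -1.165 2.355 3.521
vertex -2.301 2.381 5.056
endloop
endfacet
facet normal -0.601 -0.671 -0.433
outer loop
vertex -1.725 1.731 3.118
vertex -2.86 1.757 4.653
vertex -2.739 3.139 2.344
endloop
endfacet
facet normal 0.533 -0.742 0.407
outer loop
vertex -1.725 1.731 3.118
vertex -1.165 2.355 3.521
vertex -2.86 1.757 4.653
endloop
endfacet
facet normal 0.601 0.671 0.434
outer loop
vertex -2.301 2.381 5.056
vertex -1.165 2.355 3.521
vertex -3.315 3.789 4.282
endloop
endfacet
facet normal -0.534 0.741 -0.407
outer loop
vertex -2.18 3.763 2.747
vertex -2.739 3.139 2.344
vertex -3.315 3.789 4.282
endloop
endfacet
facet normal 0.601 0.672 0.433
outer loop
vertex -3.315 3.789 4.282
vertex -1.165 2.355 3.521
vertex -2.18 3.763 2.747
endloop
endfacet
facet normal 0.595 -0.014 -0.804
outer loop
vertex -2.18 3.763 2.747
vertex -1.725 1.731 3.118
vertex -2.739 3.139 2.344
endloop
endfacet
facet normal 0.594 -0.014 -0.804
outer loop
vertex -1.165 2.355 3.521
vertex -1.725 1.731 3.118
vertex -2.18 3.763 2.747
endloop
endfacet
facet normal -0.727 -0.644 0.240
outer loop
vertex 0.324 1.445 -1.673
vertex -0.01 2.028 -1.12
vertex -0.729 2.128 -3.031
endloop
endfacet
facet normal 0.384 -0.670 -0.635
outer loop
vertex 0.63 3.332 -3.48
vertex 0.324 1.445 -1.673
vertex -0.729 2.128 -3.031
endloop
endfacet
facet normal -0.727 -0.644 0.240
outer loop
vertex -0.729 2.128 -3.031
vertex -0.01 2.028 -1.12
vertex -1.063 2.711 -2.479
endloop
endfacet
facet normal -0.570 0.369 -0.734
outer loop
vertex -1.063 2.711 -2.479
vertex 0.63 3.332 -3.48
vertex -0.729 2.128 -3.031
endloop
endfacet
facet normal 0.570 -0.370 0.734
outer loop
vertex 0.324 1.445 -1.673
vertex 1.349 3.232 -1.569
vertex -0.01 2.028 -1.12
endloop
endfacet
facet normal 0.385 -0.670 -0.635
outer loop
vertex 1.683 2.649 -2.121
vertex 0.324 1.445 -1.673
vertex 0.63 3.332 -3.48
endloop
endfacet
facet normal 0.569 -0.369 0.735
outer loop
vertex 1.683 2.649 -2.121
vertex 1.349 3.232 -1.569
vertex 0.324 1.445 -1.673
endloop
endfacet
facet normal -0.384 0.670 0.635
outer loop
vertex -0.01 2.028 -1.12
vertex 1.349 3.232 -1.569
vertex -1.063 2.711 -2.479
endloop
endfacet
facet normal -0.570 0.370 -0.734
outer loop
vertex 0.296 3.915 -2.927
vertex 0.63 3.332 -3.48
vertex -1.063 2.711 -2.479
endloop
endfacet
facet normal -0.384 0.670 0.635
outer loop
vertex -1.063 2.711 -2.479
vertex 1.349 3.232 -1.569
vertex 0.296 3.915 -2.927
endloop
endfacet
facet normal 0.727 0.644 -0.240
outer loop
vertex 0.296 3.915 -2.927
vertex 1.683 2.649 -2.121
vertex 0.63 3.332 -3.48
endloop
endfacet
facet normal 0.727 0.644 -0.240
outer loop
vertex 1.349 3.232 -1.569
vertex 1.683 2.649 -2.121
vertex 0.296 3.915 -2.927
endloop
endfacet

endsolid


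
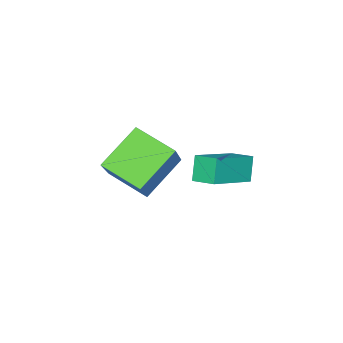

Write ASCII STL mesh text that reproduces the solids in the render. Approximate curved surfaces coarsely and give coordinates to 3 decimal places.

solid 
facet normal -0.610 -0.321 -0.725
outer loop
vertex -0.039 -4.46 -0.896
vertex -1.517 -4.127 0.2
vertex -0.134 -2.962 -1.479
endloop
endfacet
facet normal 0.790 -0.178 -0.586
outer loop
vertex 1.177 -2.273 0.08
vertex -0.039 -4.46 -0.896
vertex -0.134 -2.962 -1.479
endloop
endfacet
facet normal -0.610 -0.320 -0.725
outer loop
vertex -0.134 -2.962 -1.479
vertex -1.517 -4.127 0.2
vertex -1.612 -2.629 -0.382
endloop
endfacet
facet normal -0.059 0.930 -0.362
outer loop
vertex -1.612 -2.629 -0.382
vertex 1.177 -2.273 0.08
vertex -0.134 -2.962 -1.479
endloop
endfacet
facet normal 0.059 -0.930 0.362
outer loop
vertex -0.039 -4.46 -0.896
vertex -0.206 -3.438 1.759
vertex -1.517 -4.127 0.2
endloop
endfacet
facet normal 0.790 -0.178 -0.586
outer loop
vertex 1.272 -3.771 0.662
vertex -0.039 -4.46 -0.896
vertex 1.177 -2.273 0.08
endloop
endfacet
facet normal 0.059 -0.930 0.362
outer loop
vertex 1.272 -3.771 0.662
vertex -0.206 -3.438 1.759
vertex -0.039 -4.46 -0.896
endloop
endfacet
facet normal -0.790 0.178 0.586
outer loop
vertex -1.517 -4.127 0.2
vertex -0.206 -3.438 1.759
vertex -1.612 -2.629 -0.382
endloop
endfacet
facet normal -0.059 0.930 -0.362
outer loop
vertex -0.301 -1.94 1.176
vertex 1.177 -2.273 0.08
vertex -1.612 -2.629 -0.382
endloop
endfacet
facet normal -0.790 0.178 0.586
outer loop
vertex -1.612 -2.629 -0.382
vertex -0.206 -3.438 1.759
vertex -0.301 -1.94 1.176
endloop
endfacet
facet normal 0.610 0.320 0.725
outer loop
vertex -0.301 -1.94 1.176
vertex 1.272 -3.771 0.662
vertex 1.177 -2.273 0.08
endloop
endfacet
facet normal 0.610 0.321 0.725
outer loop
vertex -0.206 -3.438 1.759
vertex 1.272 -3.771 0.662
vertex -0.301 -1.94 1.176
endloop
endfacet
facet normal -0.884 0.108 -0.455
outer loop
vertex -0.765 -0.101 1.566
vertex -0.77 0.704 1.767
vertex -0.311 0.109 0.735
endloop
endfacet
facet normal 0.006 -0.970 -0.242
outer loop
vertex 1.43 -0.104 1.633
vertex -0.765 -0.101 1.566
vertex -0.311 0.109 0.735
endloop
endfacet
facet normal -0.884 0.109 -0.456
outer loop
vertex -0.311 0.109 0.735
vertex -0.77 0.704 1.767
vertex -0.316 0.915 0.937
endloop
endfacet
facet normal 0.468 0.218 -0.856
outer loop
vertex -0.316 0.915 0.937
vertex 1.43 -0.104 1.633
vertex -0.311 0.109 0.735
endloop
endfacet
facet normal -0.468 -0.217 0.857
outer loop
vertex -0.765 -0.101 1.566
vertex 0.971 0.491 2.665
vertex -0.77 0.704 1.767
endloop
endfacet
facet normal 0.006 -0.970 -0.243
outer loop
vertex 0.976 -0.315 2.463
vertex -0.765 -0.101 1.566
vertex 1.43 -0.104 1.633
endloop
endfacet
facet normal -0.468 -0.218 0.857
outer loop
vertex 0.976 -0.315 2.463
vertex 0.971 0.491 2.665
vertex -0.765 -0.101 1.566
endloop
endfacet
facet normal -0.007 0.970 0.243
outer loop
vertex -0.77 0.704 1.767
vertex 0.971 0.491 2.665
vertex -0.316 0.915 0.937
endloop
endfacet
facet normal 0.468 0.217 -0.857
outer loop
vertex 1.425 0.701 1.834
vertex 1.43 -0.104 1.633
vertex -0.316 0.915 0.937
endloop
endfacet
facet normal -0.006 0.970 0.242
outer loop
vertex -0.316 0.915 0.937
vertex 0.971 0.491 2.665
vertex 1.425 0.701 1.834
endloop
endfacet
facet normal 0.884 -0.108 0.456
outer loop
vertex 1.425 0.701 1.834
vertex 0.976 -0.315 2.463
vertex 1.43 -0.104 1.633
endloop
endfacet
facet normal 0.884 -0.109 0.455
outer loop
vertex 0.971 0.491 2.665
vertex 0.976 -0.315 2.463
vertex 1.425 0.701 1.834
endloop
endfacet

endsolid


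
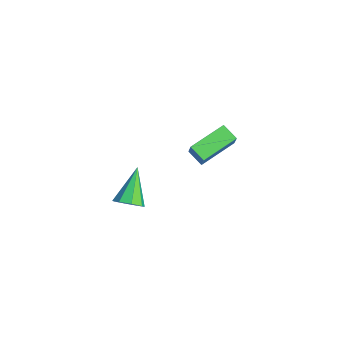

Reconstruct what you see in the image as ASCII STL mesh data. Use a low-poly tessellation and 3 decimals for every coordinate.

solid 
facet normal -0.825 -0.395 0.404
outer loop
vertex -2.676 2.805 -3.519
vertex -3.345 4.641 -3.091
vertex -3.099 2.844 -4.346
endloop
endfacet
facet normal 0.334 -0.918 -0.214
outer loop
vertex -2.315 3.219 -4.729
vertex -2.676 2.805 -3.519
vertex -3.099 2.844 -4.346
endloop
endfacet
facet normal -0.825 -0.395 0.404
outer loop
vertex -3.099 2.844 -4.346
vertex -3.345 4.641 -3.091
vertex -3.768 4.68 -3.918
endloop
endfacet
facet normal -0.455 0.042 -0.890
outer loop
vertex -3.768 4.68 -3.918
vertex -2.315 3.219 -4.729
vertex -3.099 2.844 -4.346
endloop
endfacet
facet normal 0.455 -0.042 0.890
outer loop
vertex -2.676 2.805 -3.519
vertex -2.561 5.016 -3.474
vertex -3.345 4.641 -3.091
endloop
endfacet
facet normal 0.334 -0.918 -0.214
outer loop
vertex -1.892 3.18 -3.902
vertex -2.676 2.805 -3.519
vertex -2.315 3.219 -4.729
endloop
endfacet
facet normal 0.455 -0.042 0.890
outer loop
vertex -1.892 3.18 -3.902
vertex -2.561 5.016 -3.474
vertex -2.676 2.805 -3.519
endloop
endfacet
facet normal -0.334 0.918 0.214
outer loop
vertex -3.345 4.641 -3.091
vertex -2.561 5.016 -3.474
vertex -3.768 4.68 -3.918
endloop
endfacet
facet normal -0.455 0.042 -0.890
outer loop
vertex -2.984 5.055 -4.301
vertex -2.315 3.219 -4.729
vertex -3.768 4.68 -3.918
endloop
endfacet
facet normal -0.334 0.918 0.214
outer loop
vertex -3.768 4.68 -3.918
vertex -2.561 5.016 -3.474
vertex -2.984 5.055 -4.301
endloop
endfacet
facet normal 0.825 0.395 -0.404
outer loop
vertex -2.984 5.055 -4.301
vertex -1.892 3.18 -3.902
vertex -2.315 3.219 -4.729
endloop
endfacet
facet normal 0.825 0.395 -0.404
outer loop
vertex -2.561 5.016 -3.474
vertex -1.892 3.18 -3.902
vertex -2.984 5.055 -4.301
endloop
endfacet
facet normal 0.662 -0.426 -0.617
outer loop
vertex 3.2 -1.324 -0.33
vertex 2.699 -1.773 -0.557
vertex 2.926 -1.13 -0.758
endloop
endfacet
facet normal 0.301 0.926 0.227
outer loop
vertex 3.2 -1.324 -0.33
vertex 2.926 -1.13 -0.758
vertex 1.481 -0.987 0.577
endloop
endfacet
facet normal 0.662 -0.426 -0.617
outer loop
vertex 2.926 -1.13 -0.758
vertex 2.699 -1.773 -0.557
vertex 2.519 -1.313 -1.068
endloop
endfacet
facet normal -0.188 0.934 -0.304
outer loop
vertex 2.926 -1.13 -0.758
vertex 2.519 -1.313 -1.068
vertex 1.481 -0.987 0.577
endloop
endfacet
facet normal 0.661 -0.427 -0.617
outer loop
vertex 2.519 -1.313 -1.068
vertex 2.699 -1.773 -0.557
vertex 2.217 -1.765 -1.079
endloop
endfacet
facet normal -0.697 0.479 -0.534
outer loop
vertex 2.519 -1.313 -1.068
vertex 2.217 -1.765 -1.079
vertex 1.481 -0.987 0.577
endloop
endfacet
facet normal 0.661 -0.427 -0.617
outer loop
vertex 2.217 -1.765 -1.079
vertex 2.699 -1.773 -0.557
vertex 2.197 -2.221 -0.785
endloop
endfacet
facet normal -0.928 -0.173 -0.331
outer loop
vertex 2.217 -1.765 -1.079
vertex 2.197 -2.221 -0.785
vertex 1.481 -0.987 0.577
endloop
endfacet
facet normal 0.661 -0.427 -0.617
outer loop
vertex 2.197 -2.221 -0.785
vertex 2.699 -1.773 -0.557
vertex 2.471 -2.415 -0.357
endloop
endfacet
facet normal -0.746 -0.640 0.187
outer loop
vertex 2.197 -2.221 -0.785
vertex 2.471 -2.415 -0.357
vertex 1.481 -0.987 0.577
endloop
endfacet
facet normal 0.662 -0.427 -0.616
outer loop
vertex 2.471 -2.415 -0.357
vertex 2.699 -1.773 -0.557
vertex 2.878 -2.232 -0.047
endloop
endfacet
facet normal -0.256 -0.647 0.718
outer loop
vertex 2.471 -2.415 -0.357
vertex 2.878 -2.232 -0.047
vertex 1.481 -0.987 0.577
endloop
endfacet
facet normal 0.662 -0.426 -0.616
outer loop
vertex 2.878 -2.232 -0.047
vertex 2.699 -1.773 -0.557
vertex 3.18 -1.78 -0.035
endloop
endfacet
facet normal 0.251 -0.193 0.948
outer loop
vertex 2.878 -2.232 -0.047
vertex 3.18 -1.78 -0.035
vertex 1.481 -0.987 0.577
endloop
endfacet
facet normal 0.662 -0.427 -0.616
outer loop
vertex 3.18 -1.78 -0.035
vertex 2.699 -1.773 -0.557
vertex 3.2 -1.324 -0.33
endloop
endfacet
facet normal 0.483 0.461 0.745
outer loop
vertex 3.18 -1.78 -0.035
vertex 3.2 -1.324 -0.33
vertex 1.481 -0.987 0.577
endloop
endfacet

endsolid


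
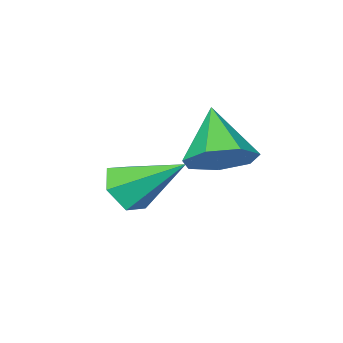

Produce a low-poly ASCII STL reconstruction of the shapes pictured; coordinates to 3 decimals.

solid 
facet normal 0.339 0.634 -0.695
outer loop
vertex -0.025 -1.08 -0.306
vertex -0.761 -1.373 -0.932
vertex -0.772 -0.624 -0.254
endloop
endfacet
facet normal 0.205 0.228 0.952
outer loop
vertex -0.025 -1.08 -0.306
vertex -0.772 -0.624 -0.254
vertex -1.379 -2.527 0.332
endloop
endfacet
facet normal 0.339 0.634 -0.695
outer loop
vertex -0.772 -0.624 -0.254
vertex -0.761 -1.373 -0.932
vertex -1.511 -0.732 -0.713
endloop
endfacet
facet normal -0.525 0.399 0.752
outer loop
vertex -0.772 -0.624 -0.254
vertex -1.511 -0.732 -0.713
vertex -1.379 -2.527 0.332
endloop
endfacet
facet normal 0.339 0.634 -0.694
outer loop
vertex -1.511 -0.732 -0.713
vertex -0.761 -1.373 -0.932
vertex -1.685 -1.322 -1.337
endloop
endfacet
facet normal -0.974 0.056 0.219
outer loop
vertex -1.511 -0.732 -0.713
vertex -1.685 -1.322 -1.337
vertex -1.379 -2.527 0.332
endloop
endfacet
facet normal 0.339 0.634 -0.695
outer loop
vertex -1.685 -1.322 -1.337
vertex -0.761 -1.373 -0.932
vertex -1.164 -1.95 -1.656
endloop
endfacet
facet normal -0.804 -0.543 -0.244
outer loop
vertex -1.685 -1.322 -1.337
vertex -1.164 -1.95 -1.656
vertex -1.379 -2.527 0.332
endloop
endfacet
facet normal 0.340 0.634 -0.695
outer loop
vertex -1.164 -1.95 -1.656
vertex -0.761 -1.373 -0.932
vertex -0.34 -2.144 -1.43
endloop
endfacet
facet normal -0.143 -0.946 -0.290
outer loop
vertex -1.164 -1.95 -1.656
vertex -0.34 -2.144 -1.43
vertex -1.379 -2.527 0.332
endloop
endfacet
facet normal 0.339 0.634 -0.695
outer loop
vertex -0.34 -2.144 -1.43
vertex -0.761 -1.373 -0.932
vertex 0.167 -1.756 -0.829
endloop
endfacet
facet normal 0.512 -0.851 0.117
outer loop
vertex -0.34 -2.144 -1.43
vertex 0.167 -1.756 -0.829
vertex -1.379 -2.527 0.332
endloop
endfacet
facet normal 0.339 0.634 -0.695
outer loop
vertex 0.167 -1.756 -0.829
vertex -0.761 -1.373 -0.932
vertex -0.025 -1.08 -0.306
endloop
endfacet
facet normal 0.666 -0.329 0.669
outer loop
vertex 0.167 -1.756 -0.829
vertex -0.025 -1.08 -0.306
vertex -1.379 -2.527 0.332
endloop
endfacet
facet normal 0.402 -0.702 -0.588
outer loop
vertex 0.361 -4.705 -2.221
vertex 0.029 -4.309 -2.921
vertex 0.822 -4.094 -2.635
endloop
endfacet
facet normal 0.565 0.127 0.816
outer loop
vertex 0.361 -4.705 -2.221
vertex 0.822 -4.094 -2.635
vertex -0.809 -2.851 -1.699
endloop
endfacet
facet normal 0.402 -0.702 -0.588
outer loop
vertex 0.822 -4.094 -2.635
vertex 0.029 -4.309 -2.921
vertex 0.49 -3.698 -3.335
endloop
endfacet
facet normal 0.645 0.755 0.121
outer loop
vertex 0.822 -4.094 -2.635
vertex 0.49 -3.698 -3.335
vertex -0.809 -2.851 -1.699
endloop
endfacet
facet normal 0.403 -0.702 -0.587
outer loop
vertex 0.49 -3.698 -3.335
vertex 0.029 -4.309 -2.921
vertex -0.302 -3.913 -3.621
endloop
endfacet
facet normal -0.057 0.867 -0.494
outer loop
vertex 0.49 -3.698 -3.335
vertex -0.302 -3.913 -3.621
vertex -0.809 -2.851 -1.699
endloop
endfacet
facet normal 0.404 -0.701 -0.588
outer loop
vertex -0.302 -3.913 -3.621
vertex 0.029 -4.309 -2.921
vertex -0.763 -4.525 -3.208
endloop
endfacet
facet normal -0.839 0.352 -0.416
outer loop
vertex -0.302 -3.913 -3.621
vertex -0.763 -4.525 -3.208
vertex -0.809 -2.851 -1.699
endloop
endfacet
facet normal 0.404 -0.701 -0.588
outer loop
vertex -0.763 -4.525 -3.208
vertex 0.029 -4.309 -2.921
vertex -0.431 -4.921 -2.508
endloop
endfacet
facet normal -0.919 -0.277 0.279
outer loop
vertex -0.763 -4.525 -3.208
vertex -0.431 -4.921 -2.508
vertex -0.809 -2.851 -1.699
endloop
endfacet
facet normal 0.404 -0.701 -0.588
outer loop
vertex -0.431 -4.921 -2.508
vertex 0.029 -4.309 -2.921
vertex 0.361 -4.705 -2.221
endloop
endfacet
facet normal -0.218 -0.390 0.895
outer loop
vertex -0.431 -4.921 -2.508
vertex 0.361 -4.705 -2.221
vertex -0.809 -2.851 -1.699
endloop
endfacet

endsolid


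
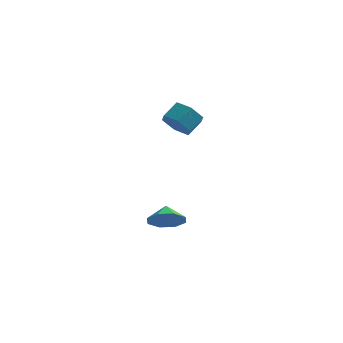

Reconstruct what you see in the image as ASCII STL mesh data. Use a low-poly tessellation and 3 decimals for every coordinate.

solid 
facet normal -0.481 -0.701 -0.526
outer loop
vertex -0.593 -1.438 3.296
vertex -1.374 -0.936 3.341
vertex -0.782 -0.812 2.634
endloop
endfacet
facet normal 0.853 -0.235 -0.466
outer loop
vertex -0.593 -1.438 3.296
vertex -0.782 -0.812 2.634
vertex -0.064 -0.666 3.875
endloop
endfacet
facet normal 0.853 -0.235 -0.466
outer loop
vertex -0.064 -0.666 3.875
vertex -0.782 -0.812 2.634
vertex -0.253 -0.04 3.213
endloop
endfacet
facet normal 0.480 0.702 0.526
outer loop
vertex -0.064 -0.666 3.875
vertex -0.253 -0.04 3.213
vertex -0.846 -0.164 3.919
endloop
endfacet
facet normal -0.481 -0.701 -0.526
outer loop
vertex -0.782 -0.812 2.634
vertex -1.374 -0.936 3.341
vertex -1.563 -0.31 2.679
endloop
endfacet
facet normal 0.250 0.465 -0.849
outer loop
vertex -0.782 -0.812 2.634
vertex -1.563 -0.31 2.679
vertex -0.253 -0.04 3.213
endloop
endfacet
facet normal 0.250 0.466 -0.849
outer loop
vertex -0.253 -0.04 3.213
vertex -1.563 -0.31 2.679
vertex -1.035 0.462 3.258
endloop
endfacet
facet normal 0.480 0.701 0.527
outer loop
vertex -0.253 -0.04 3.213
vertex -1.035 0.462 3.258
vertex -0.846 -0.164 3.919
endloop
endfacet
facet normal -0.480 -0.702 -0.526
outer loop
vertex -1.563 -0.31 2.679
vertex -1.374 -0.936 3.341
vertex -2.156 -0.434 3.385
endloop
endfacet
facet normal -0.603 0.700 -0.383
outer loop
vertex -1.563 -0.31 2.679
vertex -2.156 -0.434 3.385
vertex -1.035 0.462 3.258
endloop
endfacet
facet normal -0.603 0.700 -0.383
outer loop
vertex -1.035 0.462 3.258
vertex -2.156 -0.434 3.385
vertex -1.627 0.338 3.964
endloop
endfacet
facet normal 0.481 0.701 0.526
outer loop
vertex -1.035 0.462 3.258
vertex -1.627 0.338 3.964
vertex -0.846 -0.164 3.919
endloop
endfacet
facet normal -0.480 -0.702 -0.526
outer loop
vertex -2.156 -0.434 3.385
vertex -1.374 -0.936 3.341
vertex -1.967 -1.06 4.047
endloop
endfacet
facet normal -0.853 0.235 0.466
outer loop
vertex -2.156 -0.434 3.385
vertex -1.967 -1.06 4.047
vertex -1.627 0.338 3.964
endloop
endfacet
facet normal -0.853 0.235 0.466
outer loop
vertex -1.627 0.338 3.964
vertex -1.967 -1.06 4.047
vertex -1.438 -0.288 4.626
endloop
endfacet
facet normal 0.481 0.701 0.526
outer loop
vertex -1.627 0.338 3.964
vertex -1.438 -0.288 4.626
vertex -0.846 -0.164 3.919
endloop
endfacet
facet normal -0.480 -0.701 -0.527
outer loop
vertex -1.967 -1.06 4.047
vertex -1.374 -0.936 3.341
vertex -1.185 -1.562 4.002
endloop
endfacet
facet normal -0.250 -0.465 0.849
outer loop
vertex -1.967 -1.06 4.047
vertex -1.185 -1.562 4.002
vertex -1.438 -0.288 4.626
endloop
endfacet
facet normal -0.250 -0.466 0.849
outer loop
vertex -1.438 -0.288 4.626
vertex -1.185 -1.562 4.002
vertex -0.657 -0.79 4.581
endloop
endfacet
facet normal 0.481 0.701 0.526
outer loop
vertex -1.438 -0.288 4.626
vertex -0.657 -0.79 4.581
vertex -0.846 -0.164 3.919
endloop
endfacet
facet normal -0.481 -0.701 -0.526
outer loop
vertex -1.185 -1.562 4.002
vertex -1.374 -0.936 3.341
vertex -0.593 -1.438 3.296
endloop
endfacet
facet normal 0.603 -0.700 0.383
outer loop
vertex -1.185 -1.562 4.002
vertex -0.593 -1.438 3.296
vertex -0.657 -0.79 4.581
endloop
endfacet
facet normal 0.602 -0.700 0.383
outer loop
vertex -0.657 -0.79 4.581
vertex -0.593 -1.438 3.296
vertex -0.064 -0.666 3.875
endloop
endfacet
facet normal 0.480 0.702 0.526
outer loop
vertex -0.657 -0.79 4.581
vertex -0.064 -0.666 3.875
vertex -0.846 -0.164 3.919
endloop
endfacet
facet normal 0.160 -0.833 -0.530
outer loop
vertex -1.321 -1.528 -3.673
vertex -1.669 -2.101 -2.878
vertex -2.105 -1.655 -3.71
endloop
endfacet
facet normal -0.143 0.958 -0.249
outer loop
vertex -1.321 -1.528 -3.673
vertex -2.105 -1.655 -3.71
vertex -1.831 -1.259 -2.342
endloop
endfacet
facet normal 0.160 -0.833 -0.530
outer loop
vertex -2.105 -1.655 -3.71
vertex -1.669 -2.101 -2.878
vertex -2.635 -2.043 -3.26
endloop
endfacet
facet normal -0.638 0.764 -0.093
outer loop
vertex -2.105 -1.655 -3.71
vertex -2.635 -2.043 -3.26
vertex -1.831 -1.259 -2.342
endloop
endfacet
facet normal 0.160 -0.833 -0.530
outer loop
vertex -2.635 -2.043 -3.26
vertex -1.669 -2.101 -2.878
vertex -2.599 -2.465 -2.586
endloop
endfacet
facet normal -0.825 0.458 0.331
outer loop
vertex -2.635 -2.043 -3.26
vertex -2.599 -2.465 -2.586
vertex -1.831 -1.259 -2.342
endloop
endfacet
facet normal 0.160 -0.833 -0.529
outer loop
vertex -2.599 -2.465 -2.586
vertex -1.669 -2.101 -2.878
vertex -2.018 -2.673 -2.083
endloop
endfacet
facet normal -0.592 0.220 0.775
outer loop
vertex -2.599 -2.465 -2.586
vertex -2.018 -2.673 -2.083
vertex -1.831 -1.259 -2.342
endloop
endfacet
facet normal 0.160 -0.833 -0.529
outer loop
vertex -2.018 -2.673 -2.083
vertex -1.669 -2.101 -2.878
vertex -1.233 -2.546 -2.045
endloop
endfacet
facet normal -0.078 0.190 0.979
outer loop
vertex -2.018 -2.673 -2.083
vertex -1.233 -2.546 -2.045
vertex -1.831 -1.259 -2.342
endloop
endfacet
facet normal 0.160 -0.833 -0.529
outer loop
vertex -1.233 -2.546 -2.045
vertex -1.669 -2.101 -2.878
vertex -0.704 -2.158 -2.496
endloop
endfacet
facet normal 0.419 0.385 0.822
outer loop
vertex -1.233 -2.546 -2.045
vertex -0.704 -2.158 -2.496
vertex -1.831 -1.259 -2.342
endloop
endfacet
facet normal 0.161 -0.833 -0.530
outer loop
vertex -0.704 -2.158 -2.496
vertex -1.669 -2.101 -2.878
vertex -0.74 -1.736 -3.17
endloop
endfacet
facet normal 0.604 0.689 0.399
outer loop
vertex -0.704 -2.158 -2.496
vertex -0.74 -1.736 -3.17
vertex -1.831 -1.259 -2.342
endloop
endfacet
facet normal 0.161 -0.833 -0.530
outer loop
vertex -0.74 -1.736 -3.17
vertex -1.669 -2.101 -2.878
vertex -1.321 -1.528 -3.673
endloop
endfacet
facet normal 0.371 0.927 -0.045
outer loop
vertex -0.74 -1.736 -3.17
vertex -1.321 -1.528 -3.673
vertex -1.831 -1.259 -2.342
endloop
endfacet

endsolid


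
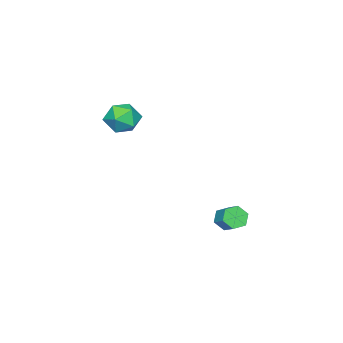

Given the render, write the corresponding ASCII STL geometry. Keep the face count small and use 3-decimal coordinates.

solid 
facet normal -0.776 0.397 -0.491
outer loop
vertex -3.487 -3.041 0.981
vertex -4.231 -3.733 1.597
vertex -3.942 -2.657 2.01
endloop
endfacet
facet normal -0.244 0.868 -0.432
outer loop
vertex -3.487 -3.041 0.981
vertex -3.942 -2.657 2.01
vertex -2.797 -2.462 1.756
endloop
endfacet
facet normal 0.336 0.586 -0.737
outer loop
vertex -3.487 -3.041 0.981
vertex -2.797 -2.462 1.756
vertex -2.379 -3.418 1.187
endloop
endfacet
facet normal 0.163 -0.060 -0.985
outer loop
vertex -3.487 -3.041 0.981
vertex -2.379 -3.418 1.187
vertex -3.265 -4.203 1.089
endloop
endfacet
facet normal -0.524 -0.178 -0.833
outer loop
vertex -3.487 -3.041 0.981
vertex -3.265 -4.203 1.089
vertex -4.231 -3.733 1.597
endloop
endfacet
facet normal -0.105 0.959 0.263
outer loop
vertex -2.797 -2.462 1.756
vertex -3.942 -2.657 2.01
vertex -3.115 -2.797 2.851
endloop
endfacet
facet normal -0.966 0.196 0.167
outer loop
vertex -3.942 -2.657 2.01
vertex -4.231 -3.733 1.597
vertex -4.001 -3.582 2.753
endloop
endfacet
facet normal -0.560 -0.733 -0.387
outer loop
vertex -4.231 -3.733 1.597
vertex -3.265 -4.203 1.089
vertex -3.583 -4.538 2.184
endloop
endfacet
facet normal 0.552 -0.543 -0.633
outer loop
vertex -3.265 -4.203 1.089
vertex -2.379 -3.418 1.187
vertex -2.438 -4.343 1.93
endloop
endfacet
facet normal 0.833 0.502 -0.231
outer loop
vertex -2.379 -3.418 1.187
vertex -2.797 -2.462 1.756
vertex -2.149 -3.267 2.343
endloop
endfacet
facet normal -0.163 0.060 0.985
outer loop
vertex -2.893 -3.959 2.959
vertex -3.115 -2.797 2.851
vertex -4.001 -3.582 2.753
endloop
endfacet
facet normal -0.336 -0.586 0.737
outer loop
vertex -2.893 -3.959 2.959
vertex -4.001 -3.582 2.753
vertex -3.583 -4.538 2.184
endloop
endfacet
facet normal 0.244 -0.868 0.432
outer loop
vertex -2.893 -3.959 2.959
vertex -3.583 -4.538 2.184
vertex -2.438 -4.343 1.93
endloop
endfacet
facet normal 0.776 -0.397 0.491
outer loop
vertex -2.893 -3.959 2.959
vertex -2.438 -4.343 1.93
vertex -2.149 -3.267 2.343
endloop
endfacet
facet normal 0.524 0.178 0.833
outer loop
vertex -2.893 -3.959 2.959
vertex -2.149 -3.267 2.343
vertex -3.115 -2.797 2.851
endloop
endfacet
facet normal -0.552 0.543 0.633
outer loop
vertex -4.001 -3.582 2.753
vertex -3.115 -2.797 2.851
vertex -3.942 -2.657 2.01
endloop
endfacet
facet normal -0.833 -0.502 0.231
outer loop
vertex -3.583 -4.538 2.184
vertex -4.001 -3.582 2.753
vertex -4.231 -3.733 1.597
endloop
endfacet
facet normal 0.105 -0.959 -0.263
outer loop
vertex -2.438 -4.343 1.93
vertex -3.583 -4.538 2.184
vertex -3.265 -4.203 1.089
endloop
endfacet
facet normal 0.966 -0.196 -0.167
outer loop
vertex -2.149 -3.267 2.343
vertex -2.438 -4.343 1.93
vertex -2.379 -3.418 1.187
endloop
endfacet
facet normal 0.560 0.733 0.387
outer loop
vertex -3.115 -2.797 2.851
vertex -2.149 -3.267 2.343
vertex -2.797 -2.462 1.756
endloop
endfacet
facet normal -0.427 -0.729 -0.535
outer loop
vertex -2.568 2.973 -4.164
vertex -3.281 3.356 -4.116
vertex -2.777 3.512 -4.731
endloop
endfacet
facet normal 0.867 -0.161 -0.472
outer loop
vertex -2.568 2.973 -4.164
vertex -2.777 3.512 -4.731
vertex -2.047 3.862 -3.511
endloop
endfacet
facet normal 0.867 -0.162 -0.472
outer loop
vertex -2.047 3.862 -3.511
vertex -2.777 3.512 -4.731
vertex -2.256 4.401 -4.079
endloop
endfacet
facet normal 0.427 0.729 0.535
outer loop
vertex -2.047 3.862 -3.511
vertex -2.256 4.401 -4.079
vertex -2.759 4.244 -3.464
endloop
endfacet
facet normal -0.427 -0.729 -0.535
outer loop
vertex -2.777 3.512 -4.731
vertex -3.281 3.356 -4.116
vertex -3.49 3.895 -4.684
endloop
endfacet
facet normal 0.210 0.495 -0.843
outer loop
vertex -2.777 3.512 -4.731
vertex -3.49 3.895 -4.684
vertex -2.256 4.401 -4.079
endloop
endfacet
facet normal 0.210 0.496 -0.843
outer loop
vertex -2.256 4.401 -4.079
vertex -3.49 3.895 -4.684
vertex -2.968 4.784 -4.031
endloop
endfacet
facet normal 0.428 0.728 0.536
outer loop
vertex -2.256 4.401 -4.079
vertex -2.968 4.784 -4.031
vertex -2.759 4.244 -3.464
endloop
endfacet
facet normal -0.427 -0.729 -0.535
outer loop
vertex -3.49 3.895 -4.684
vertex -3.281 3.356 -4.116
vertex -3.993 3.738 -4.069
endloop
endfacet
facet normal -0.657 0.657 -0.370
outer loop
vertex -3.49 3.895 -4.684
vertex -3.993 3.738 -4.069
vertex -2.968 4.784 -4.031
endloop
endfacet
facet normal -0.657 0.657 -0.370
outer loop
vertex -2.968 4.784 -4.031
vertex -3.993 3.738 -4.069
vertex -3.472 4.627 -3.416
endloop
endfacet
facet normal 0.427 0.728 0.536
outer loop
vertex -2.968 4.784 -4.031
vertex -3.472 4.627 -3.416
vertex -2.759 4.244 -3.464
endloop
endfacet
facet normal -0.427 -0.729 -0.535
outer loop
vertex -3.993 3.738 -4.069
vertex -3.281 3.356 -4.116
vertex -3.784 3.199 -3.501
endloop
endfacet
facet normal -0.867 0.161 0.472
outer loop
vertex -3.993 3.738 -4.069
vertex -3.784 3.199 -3.501
vertex -3.472 4.627 -3.416
endloop
endfacet
facet normal -0.866 0.161 0.473
outer loop
vertex -3.472 4.627 -3.416
vertex -3.784 3.199 -3.501
vertex -3.263 4.088 -2.849
endloop
endfacet
facet normal 0.427 0.729 0.535
outer loop
vertex -3.472 4.627 -3.416
vertex -3.263 4.088 -2.849
vertex -2.759 4.244 -3.464
endloop
endfacet
facet normal -0.428 -0.728 -0.536
outer loop
vertex -3.784 3.199 -3.501
vertex -3.281 3.356 -4.116
vertex -3.072 2.816 -3.549
endloop
endfacet
facet normal -0.210 -0.495 0.843
outer loop
vertex -3.784 3.199 -3.501
vertex -3.072 2.816 -3.549
vertex -3.263 4.088 -2.849
endloop
endfacet
facet normal -0.211 -0.495 0.843
outer loop
vertex -3.263 4.088 -2.849
vertex -3.072 2.816 -3.549
vertex -2.55 3.705 -2.896
endloop
endfacet
facet normal 0.427 0.729 0.535
outer loop
vertex -3.263 4.088 -2.849
vertex -2.55 3.705 -2.896
vertex -2.759 4.244 -3.464
endloop
endfacet
facet normal -0.427 -0.728 -0.536
outer loop
vertex -3.072 2.816 -3.549
vertex -3.281 3.356 -4.116
vertex -2.568 2.973 -4.164
endloop
endfacet
facet normal 0.656 -0.657 0.370
outer loop
vertex -3.072 2.816 -3.549
vertex -2.568 2.973 -4.164
vertex -2.55 3.705 -2.896
endloop
endfacet
facet normal 0.657 -0.657 0.370
outer loop
vertex -2.55 3.705 -2.896
vertex -2.568 2.973 -4.164
vertex -2.047 3.862 -3.511
endloop
endfacet
facet normal 0.427 0.729 0.535
outer loop
vertex -2.55 3.705 -2.896
vertex -2.047 3.862 -3.511
vertex -2.759 4.244 -3.464
endloop
endfacet

endsolid


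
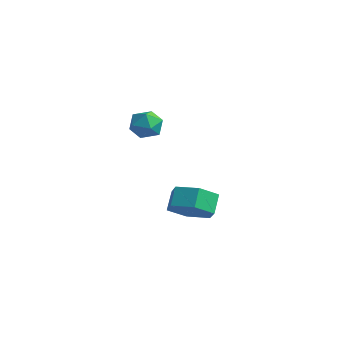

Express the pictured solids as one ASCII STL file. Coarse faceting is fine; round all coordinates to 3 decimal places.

solid 
facet normal -0.791 0.327 0.518
outer loop
vertex -0.776 0.926 3.682
vertex -0.657 0.362 4.22
vertex -0.311 1.066 4.304
endloop
endfacet
facet normal -0.479 0.862 0.164
outer loop
vertex -0.776 0.926 3.682
vertex -0.311 1.066 4.304
vertex -0.099 1.32 3.588
endloop
endfacet
facet normal -0.480 0.699 -0.530
outer loop
vertex -0.776 0.926 3.682
vertex -0.099 1.32 3.588
vertex -0.314 0.773 3.062
endloop
endfacet
facet normal -0.793 0.061 -0.606
outer loop
vertex -0.776 0.926 3.682
vertex -0.314 0.773 3.062
vertex -0.658 0.181 3.453
endloop
endfacet
facet normal -0.985 -0.169 0.041
outer loop
vertex -0.776 0.926 3.682
vertex -0.658 0.181 3.453
vertex -0.657 0.362 4.22
endloop
endfacet
facet normal 0.201 0.903 0.380
outer loop
vertex -0.099 1.32 3.588
vertex -0.311 1.066 4.304
vertex 0.438 0.999 4.067
endloop
endfacet
facet normal -0.304 0.036 0.952
outer loop
vertex -0.311 1.066 4.304
vertex -0.657 0.362 4.22
vertex 0.094 0.407 4.458
endloop
endfacet
facet normal -0.619 -0.764 0.181
outer loop
vertex -0.657 0.362 4.22
vertex -0.658 0.181 3.453
vertex -0.121 -0.14 3.932
endloop
endfacet
facet normal -0.309 -0.392 -0.866
outer loop
vertex -0.658 0.181 3.453
vertex -0.314 0.773 3.062
vertex 0.091 0.114 3.216
endloop
endfacet
facet normal 0.198 0.638 -0.744
outer loop
vertex -0.314 0.773 3.062
vertex -0.099 1.32 3.588
vertex 0.437 0.818 3.3
endloop
endfacet
facet normal 0.793 -0.061 0.606
outer loop
vertex 0.556 0.254 3.838
vertex 0.438 0.999 4.067
vertex 0.094 0.407 4.458
endloop
endfacet
facet normal 0.480 -0.699 0.530
outer loop
vertex 0.556 0.254 3.838
vertex 0.094 0.407 4.458
vertex -0.121 -0.14 3.932
endloop
endfacet
facet normal 0.479 -0.862 -0.164
outer loop
vertex 0.556 0.254 3.838
vertex -0.121 -0.14 3.932
vertex 0.091 0.114 3.216
endloop
endfacet
facet normal 0.791 -0.327 -0.518
outer loop
vertex 0.556 0.254 3.838
vertex 0.091 0.114 3.216
vertex 0.437 0.818 3.3
endloop
endfacet
facet normal 0.985 0.169 -0.041
outer loop
vertex 0.556 0.254 3.838
vertex 0.437 0.818 3.3
vertex 0.438 0.999 4.067
endloop
endfacet
facet normal 0.309 0.392 0.866
outer loop
vertex 0.094 0.407 4.458
vertex 0.438 0.999 4.067
vertex -0.311 1.066 4.304
endloop
endfacet
facet normal -0.198 -0.638 0.744
outer loop
vertex -0.121 -0.14 3.932
vertex 0.094 0.407 4.458
vertex -0.657 0.362 4.22
endloop
endfacet
facet normal -0.201 -0.903 -0.380
outer loop
vertex 0.091 0.114 3.216
vertex -0.121 -0.14 3.932
vertex -0.658 0.181 3.453
endloop
endfacet
facet normal 0.304 -0.036 -0.952
outer loop
vertex 0.437 0.818 3.3
vertex 0.091 0.114 3.216
vertex -0.314 0.773 3.062
endloop
endfacet
facet normal 0.619 0.764 -0.181
outer loop
vertex 0.438 0.999 4.067
vertex 0.437 0.818 3.3
vertex -0.099 1.32 3.588
endloop
endfacet
facet normal 0.352 -0.577 -0.737
outer loop
vertex 1.3 3.056 -1.607
vertex 0.335 2.607 -1.717
vertex 0.586 3.481 -2.281
endloop
endfacet
facet normal 0.656 0.714 -0.245
outer loop
vertex 1.3 3.056 -1.607
vertex 0.586 3.481 -2.281
vertex 0.93 3.661 -0.833
endloop
endfacet
facet normal 0.657 0.713 -0.245
outer loop
vertex 0.93 3.661 -0.833
vertex 0.586 3.481 -2.281
vertex 0.216 4.087 -1.507
endloop
endfacet
facet normal -0.352 0.577 0.737
outer loop
vertex 0.93 3.661 -0.833
vertex 0.216 4.087 -1.507
vertex -0.035 3.213 -0.943
endloop
endfacet
facet normal 0.352 -0.577 -0.737
outer loop
vertex 0.586 3.481 -2.281
vertex 0.335 2.607 -1.717
vertex -0.379 3.033 -2.391
endloop
endfacet
facet normal -0.249 0.701 -0.668
outer loop
vertex 0.586 3.481 -2.281
vertex -0.379 3.033 -2.391
vertex 0.216 4.087 -1.507
endloop
endfacet
facet normal -0.250 0.701 -0.668
outer loop
vertex 0.216 4.087 -1.507
vertex -0.379 3.033 -2.391
vertex -0.749 3.638 -1.617
endloop
endfacet
facet normal -0.352 0.577 0.737
outer loop
vertex 0.216 4.087 -1.507
vertex -0.749 3.638 -1.617
vertex -0.035 3.213 -0.943
endloop
endfacet
facet normal 0.352 -0.577 -0.737
outer loop
vertex -0.379 3.033 -2.391
vertex 0.335 2.607 -1.717
vertex -0.63 2.159 -1.827
endloop
endfacet
facet normal -0.906 -0.013 -0.423
outer loop
vertex -0.379 3.033 -2.391
vertex -0.63 2.159 -1.827
vertex -0.749 3.638 -1.617
endloop
endfacet
facet normal -0.906 -0.013 -0.423
outer loop
vertex -0.749 3.638 -1.617
vertex -0.63 2.159 -1.827
vertex -1.0 2.764 -1.053
endloop
endfacet
facet normal -0.352 0.577 0.737
outer loop
vertex -0.749 3.638 -1.617
vertex -1.0 2.764 -1.053
vertex -0.035 3.213 -0.943
endloop
endfacet
facet normal 0.352 -0.577 -0.737
outer loop
vertex -0.63 2.159 -1.827
vertex 0.335 2.607 -1.717
vertex 0.084 1.733 -1.153
endloop
endfacet
facet normal -0.656 -0.714 0.244
outer loop
vertex -0.63 2.159 -1.827
vertex 0.084 1.733 -1.153
vertex -1.0 2.764 -1.053
endloop
endfacet
facet normal -0.656 -0.714 0.245
outer loop
vertex -1.0 2.764 -1.053
vertex 0.084 1.733 -1.153
vertex -0.286 2.339 -0.379
endloop
endfacet
facet normal -0.352 0.577 0.737
outer loop
vertex -1.0 2.764 -1.053
vertex -0.286 2.339 -0.379
vertex -0.035 3.213 -0.943
endloop
endfacet
facet normal 0.352 -0.577 -0.737
outer loop
vertex 0.084 1.733 -1.153
vertex 0.335 2.607 -1.717
vertex 1.049 2.182 -1.043
endloop
endfacet
facet normal 0.250 -0.701 0.668
outer loop
vertex 0.084 1.733 -1.153
vertex 1.049 2.182 -1.043
vertex -0.286 2.339 -0.379
endloop
endfacet
facet normal 0.250 -0.701 0.668
outer loop
vertex -0.286 2.339 -0.379
vertex 1.049 2.182 -1.043
vertex 0.679 2.787 -0.269
endloop
endfacet
facet normal -0.352 0.577 0.737
outer loop
vertex -0.286 2.339 -0.379
vertex 0.679 2.787 -0.269
vertex -0.035 3.213 -0.943
endloop
endfacet
facet normal 0.352 -0.577 -0.737
outer loop
vertex 1.049 2.182 -1.043
vertex 0.335 2.607 -1.717
vertex 1.3 3.056 -1.607
endloop
endfacet
facet normal 0.906 0.013 0.423
outer loop
vertex 1.049 2.182 -1.043
vertex 1.3 3.056 -1.607
vertex 0.679 2.787 -0.269
endloop
endfacet
facet normal 0.906 0.013 0.423
outer loop
vertex 0.679 2.787 -0.269
vertex 1.3 3.056 -1.607
vertex 0.93 3.661 -0.833
endloop
endfacet
facet normal -0.352 0.577 0.737
outer loop
vertex 0.679 2.787 -0.269
vertex 0.93 3.661 -0.833
vertex -0.035 3.213 -0.943
endloop
endfacet

endsolid
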